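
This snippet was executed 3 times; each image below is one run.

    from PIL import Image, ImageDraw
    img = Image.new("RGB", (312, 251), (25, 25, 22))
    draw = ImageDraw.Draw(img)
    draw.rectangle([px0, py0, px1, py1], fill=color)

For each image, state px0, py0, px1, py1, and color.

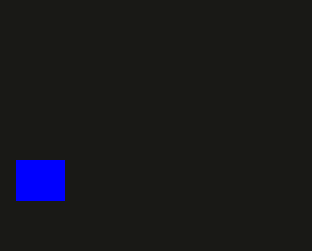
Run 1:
px0 = 16; py0 = 160; px1 = 64; py1 = 200; color = 'blue'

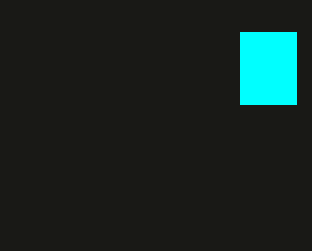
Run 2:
px0 = 240; py0 = 32; px1 = 296; py1 = 104; color = 'cyan'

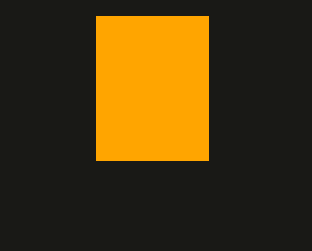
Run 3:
px0 = 96
py0 = 16
px1 = 208
py1 = 160
color = 'orange'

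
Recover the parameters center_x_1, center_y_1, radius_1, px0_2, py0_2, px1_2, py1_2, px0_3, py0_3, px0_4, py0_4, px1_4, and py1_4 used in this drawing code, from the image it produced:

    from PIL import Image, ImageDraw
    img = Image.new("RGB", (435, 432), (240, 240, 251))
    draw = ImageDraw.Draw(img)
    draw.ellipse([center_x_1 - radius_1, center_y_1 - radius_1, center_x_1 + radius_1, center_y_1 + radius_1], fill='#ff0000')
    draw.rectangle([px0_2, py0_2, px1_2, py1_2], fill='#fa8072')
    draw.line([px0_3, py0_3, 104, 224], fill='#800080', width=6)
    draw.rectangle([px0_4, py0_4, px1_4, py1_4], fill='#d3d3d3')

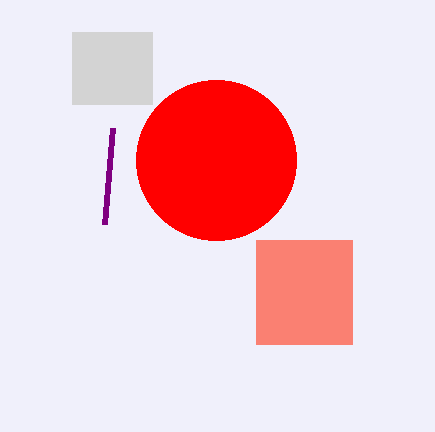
center_x_1 = 216, center_y_1 = 160, radius_1 = 80, px0_2 = 256, py0_2 = 240, px1_2 = 352, py1_2 = 344, px0_3 = 112, py0_3 = 128, px0_4 = 72, py0_4 = 32, px1_4 = 152, py1_4 = 104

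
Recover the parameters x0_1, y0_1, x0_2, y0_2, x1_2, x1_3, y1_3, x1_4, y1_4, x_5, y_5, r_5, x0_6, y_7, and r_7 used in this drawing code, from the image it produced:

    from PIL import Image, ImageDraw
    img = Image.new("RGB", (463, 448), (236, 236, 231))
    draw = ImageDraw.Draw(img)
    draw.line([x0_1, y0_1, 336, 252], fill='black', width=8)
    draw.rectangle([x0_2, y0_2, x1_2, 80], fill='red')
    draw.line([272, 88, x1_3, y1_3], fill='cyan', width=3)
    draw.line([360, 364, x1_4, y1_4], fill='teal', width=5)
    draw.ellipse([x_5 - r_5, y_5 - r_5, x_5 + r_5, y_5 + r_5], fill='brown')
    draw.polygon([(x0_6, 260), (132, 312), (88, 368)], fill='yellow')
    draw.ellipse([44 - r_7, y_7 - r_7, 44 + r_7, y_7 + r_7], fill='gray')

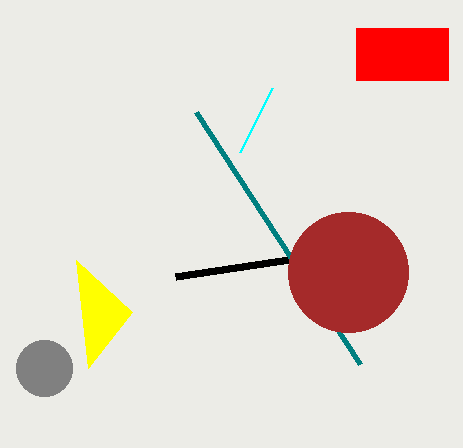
x0_1 = 176, y0_1 = 276, x0_2 = 356, y0_2 = 28, x1_2 = 448, x1_3 = 240, y1_3 = 152, x1_4 = 196, y1_4 = 112, x_5 = 348, y_5 = 272, r_5 = 60, x0_6 = 76, y_7 = 368, r_7 = 28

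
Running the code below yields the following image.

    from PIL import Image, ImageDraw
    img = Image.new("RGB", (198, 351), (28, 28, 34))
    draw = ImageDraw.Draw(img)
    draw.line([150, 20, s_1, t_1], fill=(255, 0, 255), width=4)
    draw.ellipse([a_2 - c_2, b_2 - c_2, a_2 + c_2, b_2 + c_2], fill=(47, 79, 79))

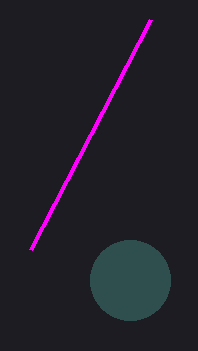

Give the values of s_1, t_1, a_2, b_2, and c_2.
s_1 = 30
t_1 = 250
a_2 = 130
b_2 = 280
c_2 = 40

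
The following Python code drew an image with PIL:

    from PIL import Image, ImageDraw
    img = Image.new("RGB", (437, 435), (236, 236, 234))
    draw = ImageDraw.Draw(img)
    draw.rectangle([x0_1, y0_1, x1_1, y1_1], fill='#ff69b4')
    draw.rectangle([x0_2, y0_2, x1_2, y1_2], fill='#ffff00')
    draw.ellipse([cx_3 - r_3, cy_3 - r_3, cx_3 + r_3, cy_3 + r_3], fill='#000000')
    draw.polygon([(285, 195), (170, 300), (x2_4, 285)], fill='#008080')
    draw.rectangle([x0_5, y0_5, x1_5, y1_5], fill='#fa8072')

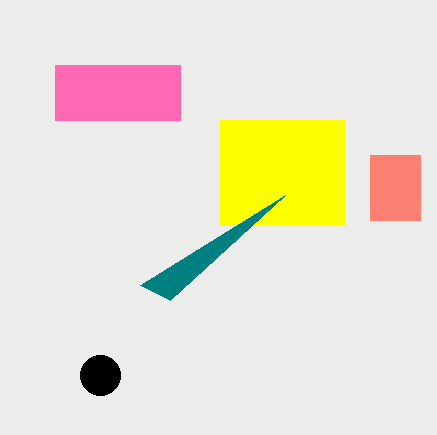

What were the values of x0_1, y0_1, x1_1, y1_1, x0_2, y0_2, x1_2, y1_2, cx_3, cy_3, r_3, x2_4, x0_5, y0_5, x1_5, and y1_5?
x0_1 = 55
y0_1 = 65
x1_1 = 180
y1_1 = 120
x0_2 = 220
y0_2 = 120
x1_2 = 345
y1_2 = 225
cx_3 = 100
cy_3 = 375
r_3 = 20
x2_4 = 140
x0_5 = 370
y0_5 = 155
x1_5 = 420
y1_5 = 220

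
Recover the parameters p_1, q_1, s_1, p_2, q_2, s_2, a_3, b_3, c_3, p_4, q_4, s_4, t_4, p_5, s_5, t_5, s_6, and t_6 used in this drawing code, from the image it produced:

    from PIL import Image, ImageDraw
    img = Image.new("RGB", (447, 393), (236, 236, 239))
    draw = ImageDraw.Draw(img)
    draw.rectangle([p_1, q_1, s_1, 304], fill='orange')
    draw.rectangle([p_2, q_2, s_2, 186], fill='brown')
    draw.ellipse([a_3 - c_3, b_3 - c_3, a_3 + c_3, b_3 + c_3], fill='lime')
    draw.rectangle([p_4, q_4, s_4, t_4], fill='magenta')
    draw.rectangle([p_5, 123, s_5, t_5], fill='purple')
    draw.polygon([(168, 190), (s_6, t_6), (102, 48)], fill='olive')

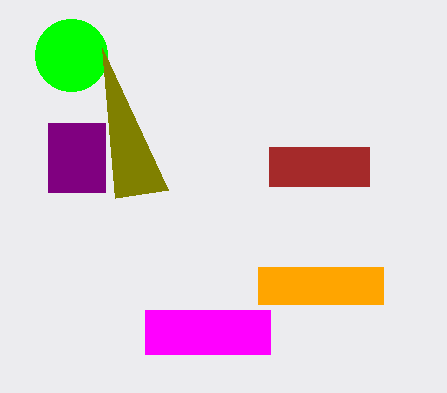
p_1 = 258, q_1 = 267, s_1 = 383, p_2 = 269, q_2 = 147, s_2 = 369, a_3 = 71, b_3 = 55, c_3 = 36, p_4 = 145, q_4 = 310, s_4 = 270, t_4 = 354, p_5 = 48, s_5 = 105, t_5 = 192, s_6 = 115, t_6 = 198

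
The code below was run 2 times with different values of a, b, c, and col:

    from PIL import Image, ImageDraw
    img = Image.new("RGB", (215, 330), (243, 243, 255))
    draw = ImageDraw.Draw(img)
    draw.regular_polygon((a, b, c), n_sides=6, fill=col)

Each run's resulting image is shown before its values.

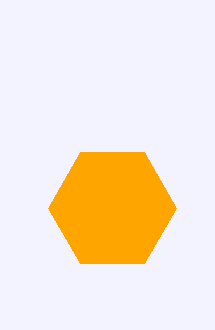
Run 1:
a = 112
b = 208
c = 64
col = 'orange'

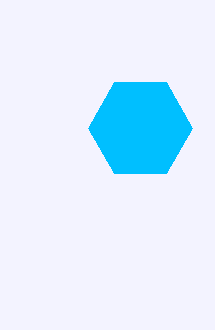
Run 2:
a = 140, b = 128, c = 52, col = 'deepskyblue'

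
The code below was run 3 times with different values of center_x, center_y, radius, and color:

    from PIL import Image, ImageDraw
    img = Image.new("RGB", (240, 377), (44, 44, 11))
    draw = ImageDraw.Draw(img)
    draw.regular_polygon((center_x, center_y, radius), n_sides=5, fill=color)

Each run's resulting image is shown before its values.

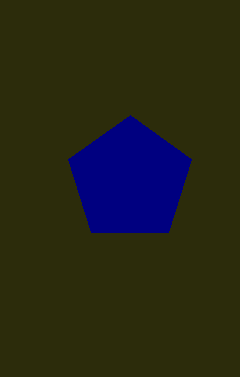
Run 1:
center_x = 130, center_y = 180, radius = 65, color = 'navy'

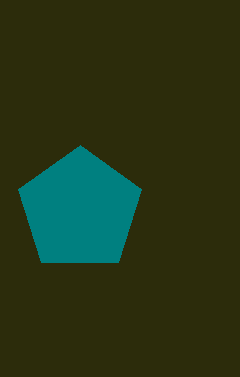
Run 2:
center_x = 80
center_y = 210
radius = 65
color = 'teal'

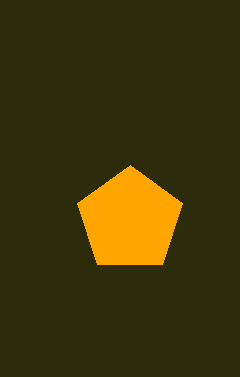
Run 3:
center_x = 130; center_y = 220; radius = 55; color = 'orange'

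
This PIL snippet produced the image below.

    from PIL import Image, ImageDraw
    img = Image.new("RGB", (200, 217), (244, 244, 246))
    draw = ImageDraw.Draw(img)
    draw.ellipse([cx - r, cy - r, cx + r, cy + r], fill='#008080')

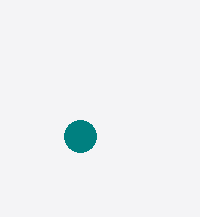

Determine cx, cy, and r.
cx = 80
cy = 136
r = 16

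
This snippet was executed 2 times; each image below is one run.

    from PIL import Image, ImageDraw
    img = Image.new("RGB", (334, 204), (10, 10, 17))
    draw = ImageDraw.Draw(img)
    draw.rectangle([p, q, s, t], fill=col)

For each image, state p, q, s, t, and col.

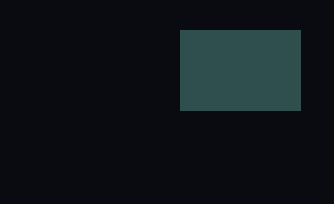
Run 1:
p = 180, q = 30, s = 300, t = 110, col = 'darkslategray'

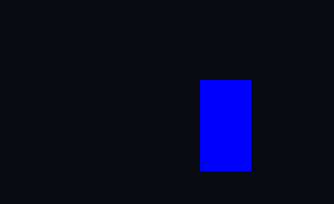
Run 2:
p = 200
q = 80
s = 250
t = 170
col = 'blue'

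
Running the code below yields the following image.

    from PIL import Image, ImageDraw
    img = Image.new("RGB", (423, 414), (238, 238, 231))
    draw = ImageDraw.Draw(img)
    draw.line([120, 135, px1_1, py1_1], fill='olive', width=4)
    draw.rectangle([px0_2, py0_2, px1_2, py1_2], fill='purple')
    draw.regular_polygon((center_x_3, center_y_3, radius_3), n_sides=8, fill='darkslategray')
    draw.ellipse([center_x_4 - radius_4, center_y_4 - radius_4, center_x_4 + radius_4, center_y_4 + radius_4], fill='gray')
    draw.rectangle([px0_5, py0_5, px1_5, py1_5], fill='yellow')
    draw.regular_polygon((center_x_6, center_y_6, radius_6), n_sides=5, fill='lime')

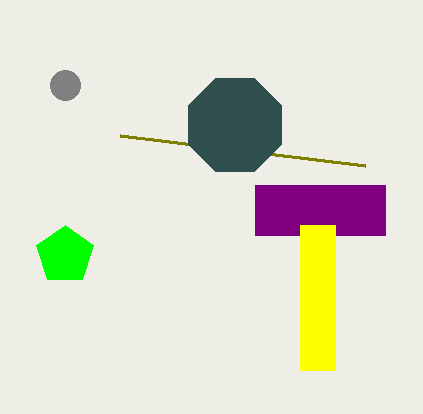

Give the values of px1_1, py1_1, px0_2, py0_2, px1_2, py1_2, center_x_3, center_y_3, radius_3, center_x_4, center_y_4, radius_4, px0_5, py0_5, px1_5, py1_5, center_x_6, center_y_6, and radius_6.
px1_1 = 365, py1_1 = 165, px0_2 = 255, py0_2 = 185, px1_2 = 385, py1_2 = 235, center_x_3 = 235, center_y_3 = 125, radius_3 = 50, center_x_4 = 65, center_y_4 = 85, radius_4 = 15, px0_5 = 300, py0_5 = 225, px1_5 = 335, py1_5 = 370, center_x_6 = 65, center_y_6 = 255, radius_6 = 30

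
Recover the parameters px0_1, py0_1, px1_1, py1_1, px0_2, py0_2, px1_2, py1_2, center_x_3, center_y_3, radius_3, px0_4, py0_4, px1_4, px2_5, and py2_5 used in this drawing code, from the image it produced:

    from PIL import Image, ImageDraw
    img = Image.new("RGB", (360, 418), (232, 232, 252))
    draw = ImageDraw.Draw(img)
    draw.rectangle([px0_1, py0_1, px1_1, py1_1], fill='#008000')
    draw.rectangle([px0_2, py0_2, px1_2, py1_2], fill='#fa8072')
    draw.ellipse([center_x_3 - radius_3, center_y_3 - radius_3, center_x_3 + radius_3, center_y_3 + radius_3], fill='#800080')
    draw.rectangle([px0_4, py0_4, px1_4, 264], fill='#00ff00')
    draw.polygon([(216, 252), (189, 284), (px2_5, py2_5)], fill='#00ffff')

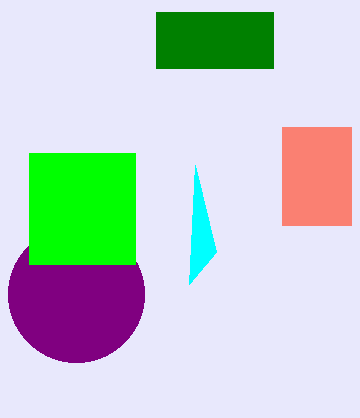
px0_1 = 156, py0_1 = 12, px1_1 = 273, py1_1 = 68, px0_2 = 282, py0_2 = 127, px1_2 = 351, py1_2 = 225, center_x_3 = 76, center_y_3 = 294, radius_3 = 68, px0_4 = 29, py0_4 = 153, px1_4 = 135, px2_5 = 195, py2_5 = 165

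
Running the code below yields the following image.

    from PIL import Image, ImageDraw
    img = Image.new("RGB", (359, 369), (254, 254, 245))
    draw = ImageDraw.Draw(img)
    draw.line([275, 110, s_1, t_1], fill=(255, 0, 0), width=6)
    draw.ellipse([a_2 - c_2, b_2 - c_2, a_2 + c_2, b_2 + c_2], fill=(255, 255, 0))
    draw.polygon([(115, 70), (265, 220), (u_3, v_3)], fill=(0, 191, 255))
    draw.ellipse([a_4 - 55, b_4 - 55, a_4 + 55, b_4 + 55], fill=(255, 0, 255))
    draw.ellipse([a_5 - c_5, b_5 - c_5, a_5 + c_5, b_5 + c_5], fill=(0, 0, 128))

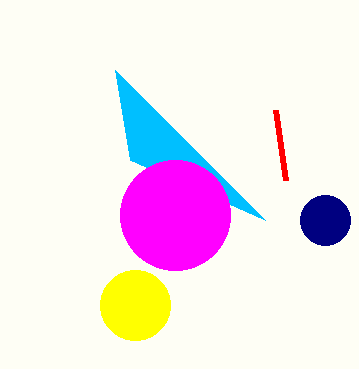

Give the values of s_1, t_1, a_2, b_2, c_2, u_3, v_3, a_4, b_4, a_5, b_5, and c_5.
s_1 = 285; t_1 = 180; a_2 = 135; b_2 = 305; c_2 = 35; u_3 = 130; v_3 = 160; a_4 = 175; b_4 = 215; a_5 = 325; b_5 = 220; c_5 = 25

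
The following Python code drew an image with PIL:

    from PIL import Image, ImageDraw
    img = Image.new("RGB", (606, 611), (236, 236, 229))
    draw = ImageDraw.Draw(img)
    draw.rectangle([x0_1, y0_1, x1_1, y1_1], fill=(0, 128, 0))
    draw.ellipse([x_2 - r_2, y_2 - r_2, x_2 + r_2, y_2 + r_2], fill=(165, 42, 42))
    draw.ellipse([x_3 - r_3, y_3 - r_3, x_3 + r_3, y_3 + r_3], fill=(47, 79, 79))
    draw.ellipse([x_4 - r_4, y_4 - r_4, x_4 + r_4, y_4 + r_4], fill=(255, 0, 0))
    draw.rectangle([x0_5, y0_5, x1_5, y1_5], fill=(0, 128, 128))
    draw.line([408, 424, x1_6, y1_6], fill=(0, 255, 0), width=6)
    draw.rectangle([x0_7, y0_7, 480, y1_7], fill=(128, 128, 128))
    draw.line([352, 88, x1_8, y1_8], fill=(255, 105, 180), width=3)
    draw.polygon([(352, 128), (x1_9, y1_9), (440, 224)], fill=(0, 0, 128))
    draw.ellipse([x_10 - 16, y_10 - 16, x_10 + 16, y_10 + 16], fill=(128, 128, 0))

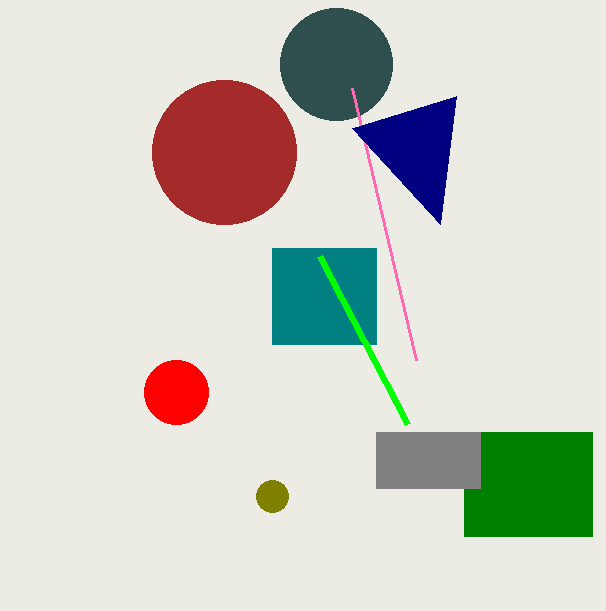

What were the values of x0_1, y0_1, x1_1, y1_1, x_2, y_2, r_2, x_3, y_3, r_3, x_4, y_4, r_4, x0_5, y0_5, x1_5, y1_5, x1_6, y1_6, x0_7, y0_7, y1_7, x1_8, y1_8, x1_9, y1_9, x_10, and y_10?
x0_1 = 464
y0_1 = 432
x1_1 = 592
y1_1 = 536
x_2 = 224
y_2 = 152
r_2 = 72
x_3 = 336
y_3 = 64
r_3 = 56
x_4 = 176
y_4 = 392
r_4 = 32
x0_5 = 272
y0_5 = 248
x1_5 = 376
y1_5 = 344
x1_6 = 320
y1_6 = 256
x0_7 = 376
y0_7 = 432
y1_7 = 488
x1_8 = 416
y1_8 = 360
x1_9 = 456
y1_9 = 96
x_10 = 272
y_10 = 496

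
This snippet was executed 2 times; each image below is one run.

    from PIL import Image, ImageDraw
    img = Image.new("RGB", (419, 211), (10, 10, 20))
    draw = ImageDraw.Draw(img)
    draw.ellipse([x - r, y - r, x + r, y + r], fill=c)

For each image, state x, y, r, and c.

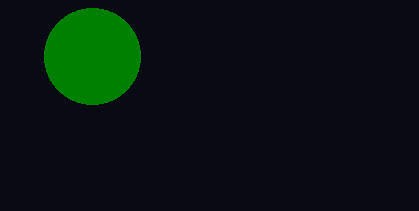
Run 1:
x = 92; y = 56; r = 48; c = 'green'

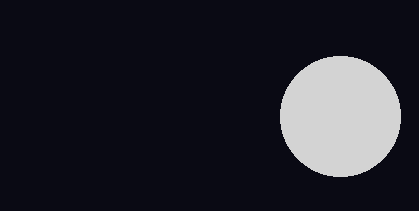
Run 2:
x = 340
y = 116
r = 60
c = 'lightgray'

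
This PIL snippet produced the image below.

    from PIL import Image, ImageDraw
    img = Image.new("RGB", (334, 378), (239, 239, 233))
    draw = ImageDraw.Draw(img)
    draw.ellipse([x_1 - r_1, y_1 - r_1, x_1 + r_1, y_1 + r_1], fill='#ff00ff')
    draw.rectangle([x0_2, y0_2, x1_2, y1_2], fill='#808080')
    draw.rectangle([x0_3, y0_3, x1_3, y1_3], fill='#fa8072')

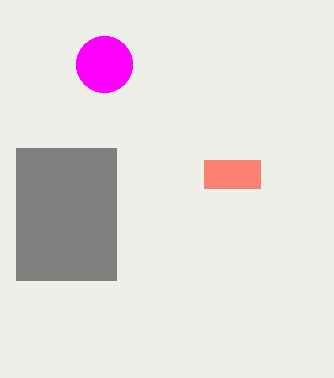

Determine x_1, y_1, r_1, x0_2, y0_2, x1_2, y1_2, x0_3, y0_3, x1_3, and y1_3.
x_1 = 104, y_1 = 64, r_1 = 28, x0_2 = 16, y0_2 = 148, x1_2 = 116, y1_2 = 280, x0_3 = 204, y0_3 = 160, x1_3 = 260, y1_3 = 188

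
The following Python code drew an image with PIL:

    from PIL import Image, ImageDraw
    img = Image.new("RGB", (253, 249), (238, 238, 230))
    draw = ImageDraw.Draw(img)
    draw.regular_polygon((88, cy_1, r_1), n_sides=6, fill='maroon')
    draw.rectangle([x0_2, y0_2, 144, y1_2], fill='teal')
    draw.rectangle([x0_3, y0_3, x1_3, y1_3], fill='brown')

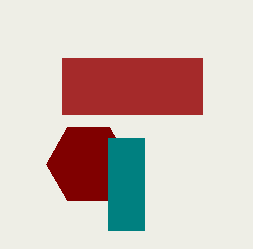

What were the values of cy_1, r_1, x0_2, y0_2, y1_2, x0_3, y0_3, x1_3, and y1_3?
cy_1 = 164; r_1 = 42; x0_2 = 108; y0_2 = 138; y1_2 = 230; x0_3 = 62; y0_3 = 58; x1_3 = 202; y1_3 = 114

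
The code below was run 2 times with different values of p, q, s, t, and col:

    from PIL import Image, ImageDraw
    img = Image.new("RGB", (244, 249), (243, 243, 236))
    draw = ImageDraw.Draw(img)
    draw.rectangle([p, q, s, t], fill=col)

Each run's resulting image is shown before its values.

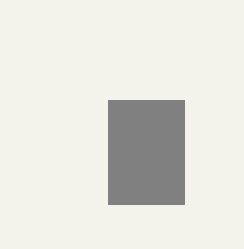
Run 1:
p = 108; q = 100; s = 184; t = 204; col = 'gray'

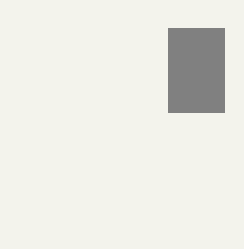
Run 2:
p = 168
q = 28
s = 224
t = 112
col = 'gray'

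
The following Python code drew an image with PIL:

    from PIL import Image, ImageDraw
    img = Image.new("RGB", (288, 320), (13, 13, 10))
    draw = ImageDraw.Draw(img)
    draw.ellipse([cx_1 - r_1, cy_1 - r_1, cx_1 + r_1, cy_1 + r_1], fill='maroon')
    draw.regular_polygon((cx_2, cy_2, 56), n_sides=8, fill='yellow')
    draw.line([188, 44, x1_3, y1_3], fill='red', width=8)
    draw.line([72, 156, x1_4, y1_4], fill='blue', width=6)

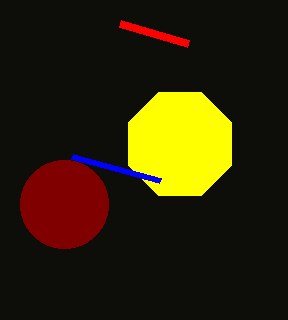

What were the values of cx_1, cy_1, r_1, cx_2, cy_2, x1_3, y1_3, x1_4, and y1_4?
cx_1 = 64
cy_1 = 204
r_1 = 44
cx_2 = 180
cy_2 = 144
x1_3 = 120
y1_3 = 24
x1_4 = 160
y1_4 = 180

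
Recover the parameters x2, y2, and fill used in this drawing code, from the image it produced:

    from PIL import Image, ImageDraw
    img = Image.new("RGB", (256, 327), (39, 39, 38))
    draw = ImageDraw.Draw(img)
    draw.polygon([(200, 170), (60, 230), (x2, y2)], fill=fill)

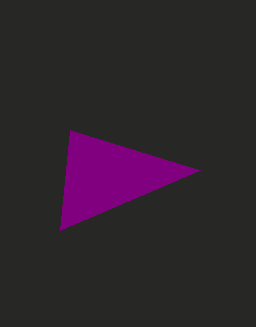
x2 = 70, y2 = 130, fill = 'purple'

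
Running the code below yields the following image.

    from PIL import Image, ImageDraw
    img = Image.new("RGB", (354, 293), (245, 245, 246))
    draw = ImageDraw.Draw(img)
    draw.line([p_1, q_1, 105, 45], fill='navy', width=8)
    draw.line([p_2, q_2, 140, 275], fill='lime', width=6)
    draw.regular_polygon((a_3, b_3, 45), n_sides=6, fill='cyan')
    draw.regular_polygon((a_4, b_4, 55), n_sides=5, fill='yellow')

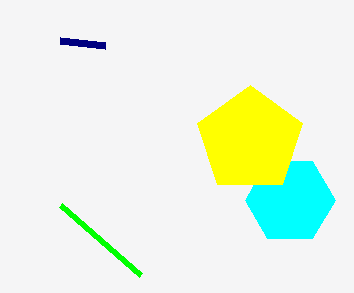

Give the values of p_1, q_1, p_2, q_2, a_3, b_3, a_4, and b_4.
p_1 = 60
q_1 = 40
p_2 = 60
q_2 = 205
a_3 = 290
b_3 = 200
a_4 = 250
b_4 = 140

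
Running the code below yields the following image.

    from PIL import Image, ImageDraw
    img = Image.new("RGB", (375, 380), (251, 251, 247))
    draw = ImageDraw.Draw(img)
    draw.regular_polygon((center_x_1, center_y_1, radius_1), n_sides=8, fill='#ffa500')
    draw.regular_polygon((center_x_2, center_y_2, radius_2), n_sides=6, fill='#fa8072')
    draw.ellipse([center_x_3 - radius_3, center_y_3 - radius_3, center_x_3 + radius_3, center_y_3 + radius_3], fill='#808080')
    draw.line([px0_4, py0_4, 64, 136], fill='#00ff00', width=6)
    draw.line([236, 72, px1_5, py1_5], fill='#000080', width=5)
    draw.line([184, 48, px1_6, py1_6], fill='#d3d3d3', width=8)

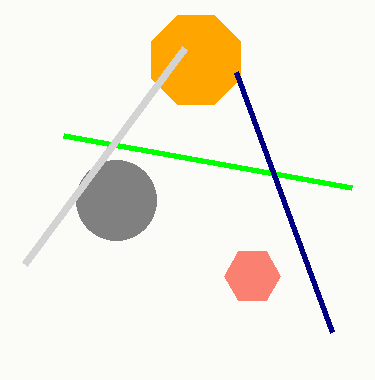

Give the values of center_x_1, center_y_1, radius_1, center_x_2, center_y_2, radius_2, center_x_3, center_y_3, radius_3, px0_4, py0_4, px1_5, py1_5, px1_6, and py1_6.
center_x_1 = 196
center_y_1 = 60
radius_1 = 48
center_x_2 = 252
center_y_2 = 276
radius_2 = 28
center_x_3 = 116
center_y_3 = 200
radius_3 = 40
px0_4 = 352
py0_4 = 188
px1_5 = 332
py1_5 = 332
px1_6 = 24
py1_6 = 264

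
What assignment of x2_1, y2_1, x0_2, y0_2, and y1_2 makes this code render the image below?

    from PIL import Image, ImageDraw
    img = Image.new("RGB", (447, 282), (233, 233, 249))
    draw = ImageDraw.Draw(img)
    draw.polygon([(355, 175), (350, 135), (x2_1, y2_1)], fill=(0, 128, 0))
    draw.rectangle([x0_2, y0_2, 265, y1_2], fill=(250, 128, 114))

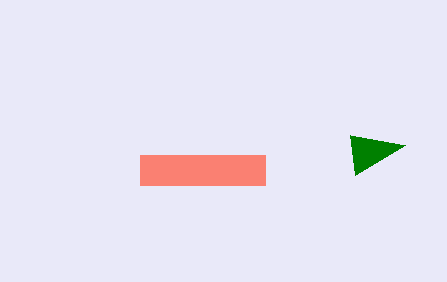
x2_1 = 405, y2_1 = 145, x0_2 = 140, y0_2 = 155, y1_2 = 185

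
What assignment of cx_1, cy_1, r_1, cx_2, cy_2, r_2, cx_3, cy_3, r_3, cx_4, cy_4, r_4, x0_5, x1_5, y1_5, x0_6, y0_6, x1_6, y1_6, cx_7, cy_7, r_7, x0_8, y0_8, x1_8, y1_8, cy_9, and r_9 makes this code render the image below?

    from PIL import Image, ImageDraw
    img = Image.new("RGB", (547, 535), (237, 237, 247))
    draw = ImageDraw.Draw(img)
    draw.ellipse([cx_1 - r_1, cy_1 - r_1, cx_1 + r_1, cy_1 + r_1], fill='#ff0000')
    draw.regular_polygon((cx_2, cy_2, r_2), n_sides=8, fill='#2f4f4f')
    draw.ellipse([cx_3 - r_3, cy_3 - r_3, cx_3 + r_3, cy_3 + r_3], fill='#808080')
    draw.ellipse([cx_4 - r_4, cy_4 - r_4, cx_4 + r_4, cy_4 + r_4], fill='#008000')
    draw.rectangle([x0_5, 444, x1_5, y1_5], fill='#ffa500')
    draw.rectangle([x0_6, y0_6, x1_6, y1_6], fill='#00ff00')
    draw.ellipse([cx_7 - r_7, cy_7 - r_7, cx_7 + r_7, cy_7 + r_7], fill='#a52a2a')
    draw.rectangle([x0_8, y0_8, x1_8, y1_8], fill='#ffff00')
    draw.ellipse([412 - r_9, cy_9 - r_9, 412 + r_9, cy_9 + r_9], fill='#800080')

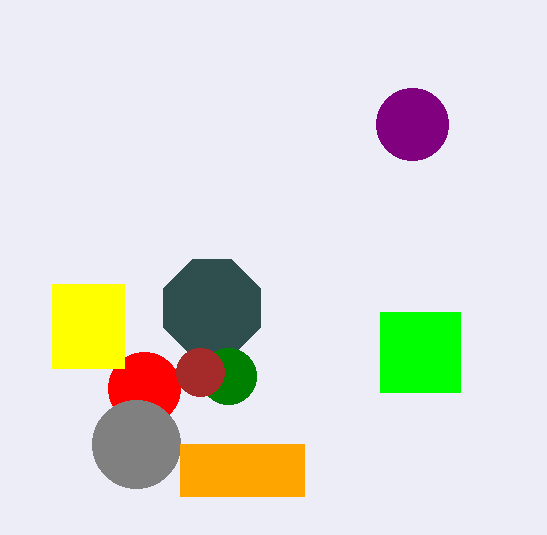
cx_1 = 144
cy_1 = 388
r_1 = 36
cx_2 = 212
cy_2 = 308
r_2 = 52
cx_3 = 136
cy_3 = 444
r_3 = 44
cx_4 = 228
cy_4 = 376
r_4 = 28
x0_5 = 180
x1_5 = 304
y1_5 = 496
x0_6 = 380
y0_6 = 312
x1_6 = 460
y1_6 = 392
cx_7 = 200
cy_7 = 372
r_7 = 24
x0_8 = 52
y0_8 = 284
x1_8 = 124
y1_8 = 368
cy_9 = 124
r_9 = 36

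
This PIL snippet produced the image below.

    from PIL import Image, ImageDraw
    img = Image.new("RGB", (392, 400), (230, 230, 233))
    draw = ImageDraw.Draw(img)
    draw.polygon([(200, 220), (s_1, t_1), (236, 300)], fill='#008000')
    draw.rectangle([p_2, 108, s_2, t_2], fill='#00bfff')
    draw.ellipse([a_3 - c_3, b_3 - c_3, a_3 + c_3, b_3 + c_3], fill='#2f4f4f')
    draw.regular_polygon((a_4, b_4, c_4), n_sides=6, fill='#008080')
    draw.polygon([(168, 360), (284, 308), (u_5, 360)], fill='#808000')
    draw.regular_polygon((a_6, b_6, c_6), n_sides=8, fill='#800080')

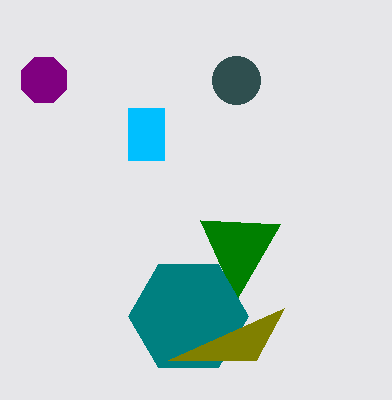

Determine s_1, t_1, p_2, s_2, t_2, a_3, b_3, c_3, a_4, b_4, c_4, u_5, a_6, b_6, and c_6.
s_1 = 280
t_1 = 224
p_2 = 128
s_2 = 164
t_2 = 160
a_3 = 236
b_3 = 80
c_3 = 24
a_4 = 188
b_4 = 316
c_4 = 60
u_5 = 256
a_6 = 44
b_6 = 80
c_6 = 24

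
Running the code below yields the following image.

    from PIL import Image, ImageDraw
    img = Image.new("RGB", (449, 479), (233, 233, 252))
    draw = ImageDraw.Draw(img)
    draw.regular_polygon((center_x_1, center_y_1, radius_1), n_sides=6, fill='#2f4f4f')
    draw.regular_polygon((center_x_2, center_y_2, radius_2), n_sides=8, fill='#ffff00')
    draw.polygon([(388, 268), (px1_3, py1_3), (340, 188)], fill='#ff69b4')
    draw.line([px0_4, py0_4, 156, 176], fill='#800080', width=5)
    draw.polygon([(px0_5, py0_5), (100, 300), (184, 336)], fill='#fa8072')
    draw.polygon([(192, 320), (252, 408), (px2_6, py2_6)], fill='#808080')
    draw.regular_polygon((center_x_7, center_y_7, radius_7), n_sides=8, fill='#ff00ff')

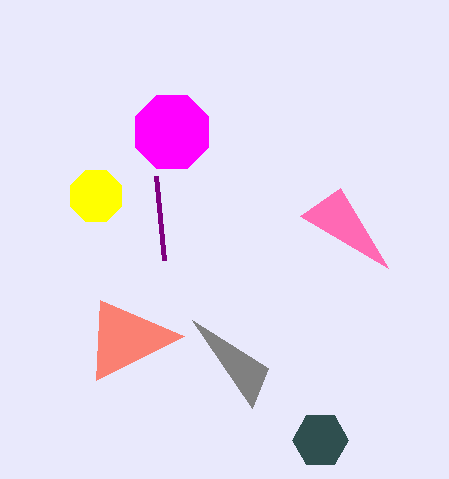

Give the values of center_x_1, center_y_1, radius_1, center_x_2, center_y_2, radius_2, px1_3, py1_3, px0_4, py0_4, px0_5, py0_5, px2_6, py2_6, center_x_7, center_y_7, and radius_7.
center_x_1 = 320; center_y_1 = 440; radius_1 = 28; center_x_2 = 96; center_y_2 = 196; radius_2 = 28; px1_3 = 300; py1_3 = 216; px0_4 = 164; py0_4 = 260; px0_5 = 96; py0_5 = 380; px2_6 = 268; py2_6 = 368; center_x_7 = 172; center_y_7 = 132; radius_7 = 40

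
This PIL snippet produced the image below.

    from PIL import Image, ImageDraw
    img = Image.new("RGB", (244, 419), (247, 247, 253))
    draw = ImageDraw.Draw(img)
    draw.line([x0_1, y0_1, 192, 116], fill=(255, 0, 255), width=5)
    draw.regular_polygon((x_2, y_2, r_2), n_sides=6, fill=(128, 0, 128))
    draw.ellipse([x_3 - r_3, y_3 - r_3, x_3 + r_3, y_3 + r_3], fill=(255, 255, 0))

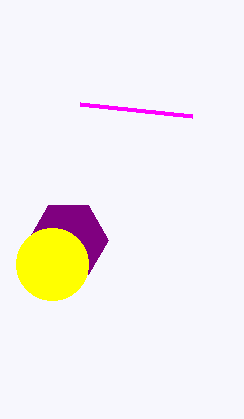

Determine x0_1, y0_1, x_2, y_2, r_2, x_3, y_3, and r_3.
x0_1 = 80
y0_1 = 104
x_2 = 68
y_2 = 240
r_2 = 40
x_3 = 52
y_3 = 264
r_3 = 36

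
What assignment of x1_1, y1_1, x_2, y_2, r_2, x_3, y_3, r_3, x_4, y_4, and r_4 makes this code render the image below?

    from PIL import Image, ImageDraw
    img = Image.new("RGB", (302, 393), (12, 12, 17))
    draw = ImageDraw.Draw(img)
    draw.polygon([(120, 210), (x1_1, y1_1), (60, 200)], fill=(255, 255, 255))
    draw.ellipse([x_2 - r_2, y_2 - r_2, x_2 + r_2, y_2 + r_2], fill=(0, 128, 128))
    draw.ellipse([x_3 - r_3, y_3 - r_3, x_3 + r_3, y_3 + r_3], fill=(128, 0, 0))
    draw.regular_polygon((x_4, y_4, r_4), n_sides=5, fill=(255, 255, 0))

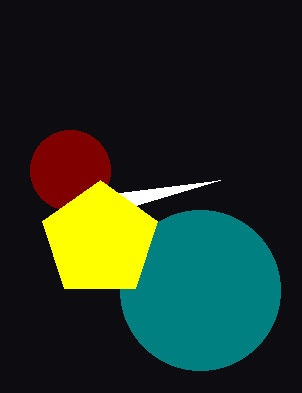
x1_1 = 220, y1_1 = 180, x_2 = 200, y_2 = 290, r_2 = 80, x_3 = 70, y_3 = 170, r_3 = 40, x_4 = 100, y_4 = 240, r_4 = 60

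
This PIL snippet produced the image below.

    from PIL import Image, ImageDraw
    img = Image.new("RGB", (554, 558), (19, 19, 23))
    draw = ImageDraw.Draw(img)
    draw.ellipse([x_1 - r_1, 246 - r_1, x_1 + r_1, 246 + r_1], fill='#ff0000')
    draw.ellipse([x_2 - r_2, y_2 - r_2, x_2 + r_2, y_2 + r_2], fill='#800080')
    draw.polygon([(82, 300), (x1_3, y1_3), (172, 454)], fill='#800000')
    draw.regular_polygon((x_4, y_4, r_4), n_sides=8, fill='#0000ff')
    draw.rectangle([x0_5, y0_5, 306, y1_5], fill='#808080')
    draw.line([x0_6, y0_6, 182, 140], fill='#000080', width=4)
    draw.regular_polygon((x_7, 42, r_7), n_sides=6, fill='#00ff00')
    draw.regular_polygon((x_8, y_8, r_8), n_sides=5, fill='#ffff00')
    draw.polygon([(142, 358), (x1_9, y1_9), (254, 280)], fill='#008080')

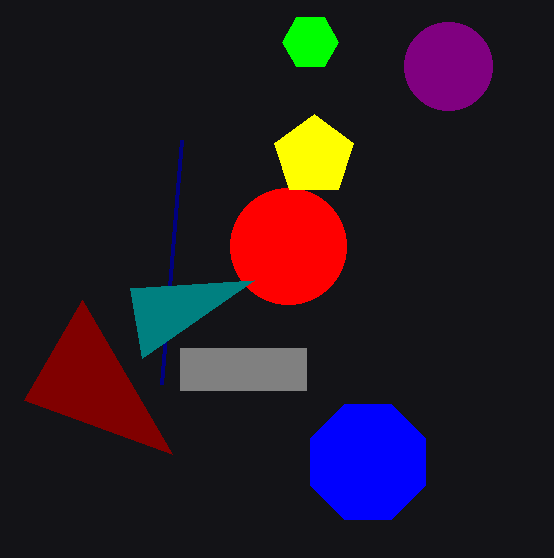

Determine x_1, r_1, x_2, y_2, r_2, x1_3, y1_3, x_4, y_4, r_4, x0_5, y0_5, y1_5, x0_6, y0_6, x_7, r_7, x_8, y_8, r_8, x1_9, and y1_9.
x_1 = 288; r_1 = 58; x_2 = 448; y_2 = 66; r_2 = 44; x1_3 = 24; y1_3 = 400; x_4 = 368; y_4 = 462; r_4 = 62; x0_5 = 180; y0_5 = 348; y1_5 = 390; x0_6 = 162; y0_6 = 384; x_7 = 310; r_7 = 28; x_8 = 314; y_8 = 156; r_8 = 42; x1_9 = 130; y1_9 = 288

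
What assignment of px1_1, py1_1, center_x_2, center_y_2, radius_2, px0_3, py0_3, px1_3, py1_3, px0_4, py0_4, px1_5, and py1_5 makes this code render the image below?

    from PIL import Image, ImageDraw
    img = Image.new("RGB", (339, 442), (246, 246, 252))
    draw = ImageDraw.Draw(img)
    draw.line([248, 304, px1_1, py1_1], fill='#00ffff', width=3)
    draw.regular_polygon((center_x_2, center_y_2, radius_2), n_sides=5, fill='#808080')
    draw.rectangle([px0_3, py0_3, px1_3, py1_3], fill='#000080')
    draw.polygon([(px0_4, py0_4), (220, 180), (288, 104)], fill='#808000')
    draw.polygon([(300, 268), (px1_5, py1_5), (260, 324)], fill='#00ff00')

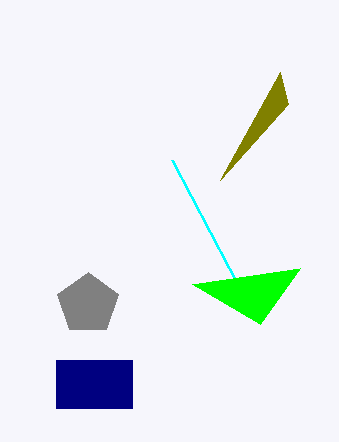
px1_1 = 172
py1_1 = 160
center_x_2 = 88
center_y_2 = 304
radius_2 = 32
px0_3 = 56
py0_3 = 360
px1_3 = 132
py1_3 = 408
px0_4 = 280
py0_4 = 72
px1_5 = 192
py1_5 = 284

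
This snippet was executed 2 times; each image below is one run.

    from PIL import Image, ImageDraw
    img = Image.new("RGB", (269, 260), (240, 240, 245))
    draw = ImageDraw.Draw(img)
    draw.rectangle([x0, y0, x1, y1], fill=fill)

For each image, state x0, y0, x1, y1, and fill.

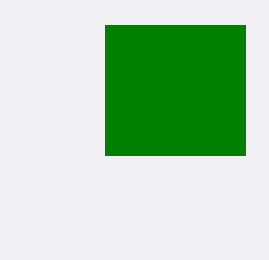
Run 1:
x0 = 105; y0 = 25; x1 = 245; y1 = 155; fill = 'green'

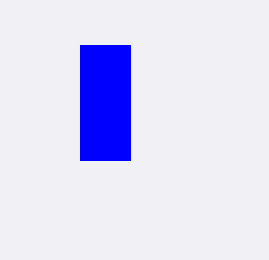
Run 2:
x0 = 80
y0 = 45
x1 = 130
y1 = 160
fill = 'blue'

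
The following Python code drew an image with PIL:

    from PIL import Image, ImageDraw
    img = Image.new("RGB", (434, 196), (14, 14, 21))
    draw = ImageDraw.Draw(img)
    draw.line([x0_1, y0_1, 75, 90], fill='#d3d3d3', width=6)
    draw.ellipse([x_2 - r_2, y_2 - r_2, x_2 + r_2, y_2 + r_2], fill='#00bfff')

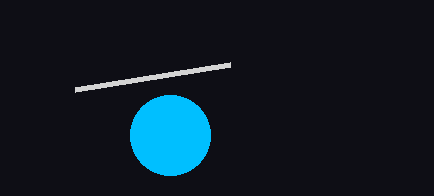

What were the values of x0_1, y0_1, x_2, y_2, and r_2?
x0_1 = 230
y0_1 = 65
x_2 = 170
y_2 = 135
r_2 = 40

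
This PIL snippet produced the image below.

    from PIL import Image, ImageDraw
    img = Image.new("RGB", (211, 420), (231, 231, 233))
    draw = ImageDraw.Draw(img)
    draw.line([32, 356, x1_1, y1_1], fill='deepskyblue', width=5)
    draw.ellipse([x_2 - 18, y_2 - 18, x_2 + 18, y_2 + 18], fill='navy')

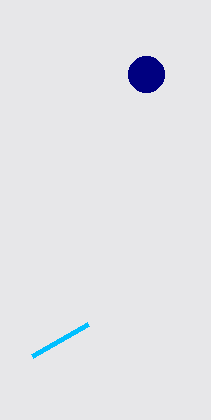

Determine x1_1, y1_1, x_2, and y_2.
x1_1 = 88, y1_1 = 324, x_2 = 146, y_2 = 74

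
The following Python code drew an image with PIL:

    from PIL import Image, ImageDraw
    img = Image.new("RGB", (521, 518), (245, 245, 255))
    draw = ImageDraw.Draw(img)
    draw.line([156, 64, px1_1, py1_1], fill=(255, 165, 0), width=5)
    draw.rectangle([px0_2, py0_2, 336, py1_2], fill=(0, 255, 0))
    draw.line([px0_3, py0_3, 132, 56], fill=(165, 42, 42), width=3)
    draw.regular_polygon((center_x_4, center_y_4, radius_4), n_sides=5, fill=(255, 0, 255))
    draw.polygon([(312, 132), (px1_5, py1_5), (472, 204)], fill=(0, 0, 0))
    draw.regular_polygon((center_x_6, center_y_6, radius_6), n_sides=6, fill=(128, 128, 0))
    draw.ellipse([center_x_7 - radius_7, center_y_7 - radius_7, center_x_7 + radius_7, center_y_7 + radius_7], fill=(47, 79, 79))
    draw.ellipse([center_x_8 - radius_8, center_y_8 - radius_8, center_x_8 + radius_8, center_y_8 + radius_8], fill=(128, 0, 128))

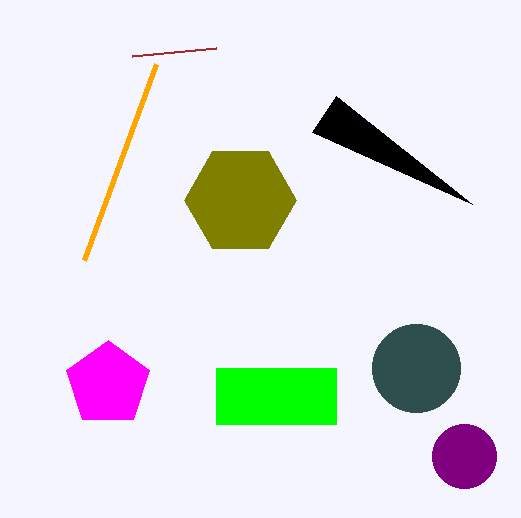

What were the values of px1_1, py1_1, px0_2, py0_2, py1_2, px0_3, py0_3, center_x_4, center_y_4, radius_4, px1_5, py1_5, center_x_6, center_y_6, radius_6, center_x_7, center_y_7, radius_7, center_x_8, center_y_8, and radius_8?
px1_1 = 84; py1_1 = 260; px0_2 = 216; py0_2 = 368; py1_2 = 424; px0_3 = 216; py0_3 = 48; center_x_4 = 108; center_y_4 = 384; radius_4 = 44; px1_5 = 336; py1_5 = 96; center_x_6 = 240; center_y_6 = 200; radius_6 = 56; center_x_7 = 416; center_y_7 = 368; radius_7 = 44; center_x_8 = 464; center_y_8 = 456; radius_8 = 32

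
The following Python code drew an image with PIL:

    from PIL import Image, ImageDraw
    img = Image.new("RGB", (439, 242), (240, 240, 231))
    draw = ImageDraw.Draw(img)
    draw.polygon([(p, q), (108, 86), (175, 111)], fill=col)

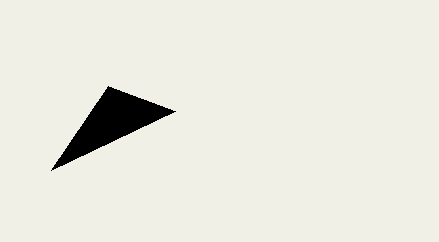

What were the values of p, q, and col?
p = 51
q = 170
col = 'black'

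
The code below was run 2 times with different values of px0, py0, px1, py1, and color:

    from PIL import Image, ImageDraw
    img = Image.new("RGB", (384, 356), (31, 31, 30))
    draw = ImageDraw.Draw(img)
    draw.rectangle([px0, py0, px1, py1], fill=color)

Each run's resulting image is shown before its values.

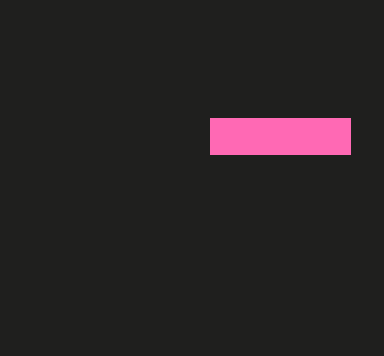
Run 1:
px0 = 210; py0 = 118; px1 = 350; py1 = 154; color = 'hotpink'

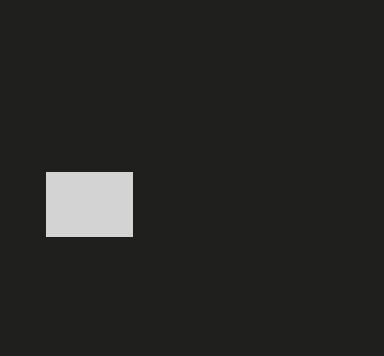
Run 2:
px0 = 46; py0 = 172; px1 = 132; py1 = 236; color = 'lightgray'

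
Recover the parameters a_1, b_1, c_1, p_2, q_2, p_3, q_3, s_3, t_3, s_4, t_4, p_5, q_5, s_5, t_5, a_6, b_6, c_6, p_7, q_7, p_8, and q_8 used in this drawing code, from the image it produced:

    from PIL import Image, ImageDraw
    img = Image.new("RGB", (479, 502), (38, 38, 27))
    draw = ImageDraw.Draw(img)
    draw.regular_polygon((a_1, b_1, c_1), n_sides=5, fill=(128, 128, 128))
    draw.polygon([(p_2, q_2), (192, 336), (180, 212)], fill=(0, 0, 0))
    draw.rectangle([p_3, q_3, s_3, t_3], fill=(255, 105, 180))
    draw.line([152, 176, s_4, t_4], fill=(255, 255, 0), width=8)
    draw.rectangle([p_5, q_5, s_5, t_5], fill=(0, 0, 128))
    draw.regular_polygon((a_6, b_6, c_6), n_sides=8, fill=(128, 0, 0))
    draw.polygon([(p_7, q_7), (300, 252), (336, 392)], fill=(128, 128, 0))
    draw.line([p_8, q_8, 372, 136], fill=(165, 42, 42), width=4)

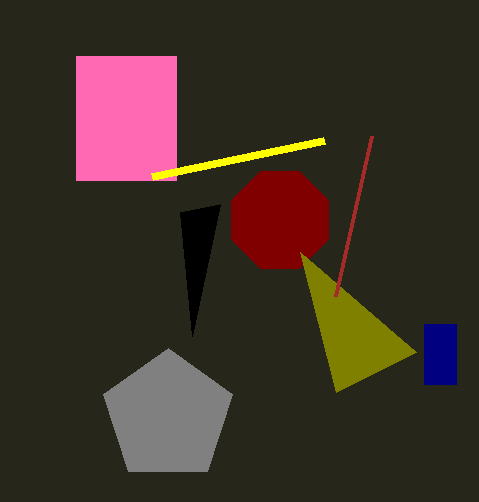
a_1 = 168, b_1 = 416, c_1 = 68, p_2 = 220, q_2 = 204, p_3 = 76, q_3 = 56, s_3 = 176, t_3 = 180, s_4 = 324, t_4 = 140, p_5 = 424, q_5 = 324, s_5 = 456, t_5 = 384, a_6 = 280, b_6 = 220, c_6 = 52, p_7 = 416, q_7 = 352, p_8 = 336, q_8 = 296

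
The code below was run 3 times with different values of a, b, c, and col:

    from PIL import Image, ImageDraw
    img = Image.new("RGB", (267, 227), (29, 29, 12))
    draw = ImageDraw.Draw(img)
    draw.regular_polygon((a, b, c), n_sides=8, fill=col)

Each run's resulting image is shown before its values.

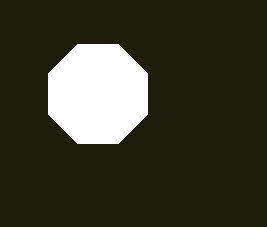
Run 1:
a = 98; b = 94; c = 54; col = 'white'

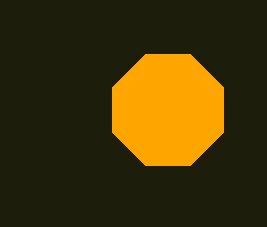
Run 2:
a = 168; b = 110; c = 60; col = 'orange'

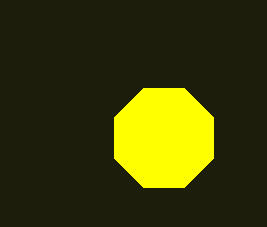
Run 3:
a = 164, b = 138, c = 54, col = 'yellow'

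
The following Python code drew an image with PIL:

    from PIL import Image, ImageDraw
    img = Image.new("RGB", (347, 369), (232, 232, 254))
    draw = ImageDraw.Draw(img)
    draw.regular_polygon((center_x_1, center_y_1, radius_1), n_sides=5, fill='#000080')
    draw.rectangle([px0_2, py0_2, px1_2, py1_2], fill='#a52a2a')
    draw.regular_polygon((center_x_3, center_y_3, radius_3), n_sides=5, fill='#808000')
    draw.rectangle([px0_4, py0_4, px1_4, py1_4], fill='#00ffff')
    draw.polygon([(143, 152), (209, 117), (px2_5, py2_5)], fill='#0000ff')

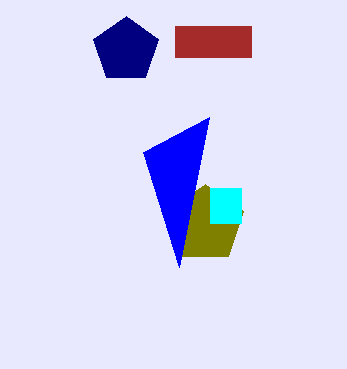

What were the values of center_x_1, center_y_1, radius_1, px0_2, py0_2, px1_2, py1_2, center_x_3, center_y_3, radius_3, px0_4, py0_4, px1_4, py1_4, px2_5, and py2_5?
center_x_1 = 126; center_y_1 = 50; radius_1 = 34; px0_2 = 175; py0_2 = 26; px1_2 = 251; py1_2 = 57; center_x_3 = 205; center_y_3 = 224; radius_3 = 40; px0_4 = 210; py0_4 = 188; px1_4 = 241; py1_4 = 223; px2_5 = 179; py2_5 = 267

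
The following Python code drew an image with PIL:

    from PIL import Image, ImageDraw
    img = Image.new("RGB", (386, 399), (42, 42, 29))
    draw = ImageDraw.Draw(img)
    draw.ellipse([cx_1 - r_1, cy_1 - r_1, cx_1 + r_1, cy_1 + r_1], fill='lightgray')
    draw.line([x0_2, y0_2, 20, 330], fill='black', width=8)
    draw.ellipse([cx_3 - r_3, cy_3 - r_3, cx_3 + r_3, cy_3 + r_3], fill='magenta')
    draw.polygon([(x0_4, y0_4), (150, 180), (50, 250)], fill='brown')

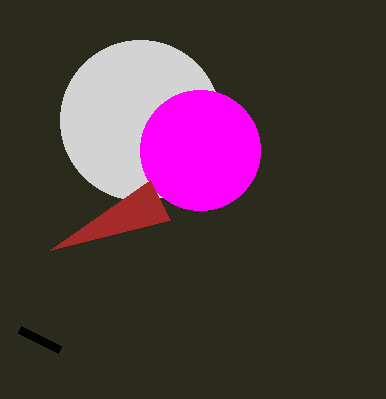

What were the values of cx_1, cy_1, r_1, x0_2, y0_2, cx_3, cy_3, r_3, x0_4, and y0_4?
cx_1 = 140; cy_1 = 120; r_1 = 80; x0_2 = 60; y0_2 = 350; cx_3 = 200; cy_3 = 150; r_3 = 60; x0_4 = 170; y0_4 = 220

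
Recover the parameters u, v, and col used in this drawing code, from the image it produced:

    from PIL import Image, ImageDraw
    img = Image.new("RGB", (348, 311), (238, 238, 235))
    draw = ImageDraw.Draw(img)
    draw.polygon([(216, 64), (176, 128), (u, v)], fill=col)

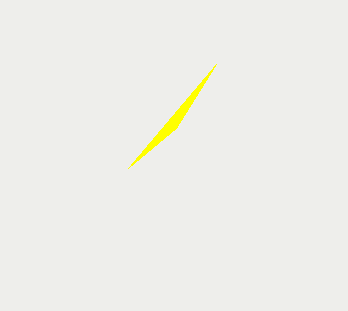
u = 128
v = 168
col = 'yellow'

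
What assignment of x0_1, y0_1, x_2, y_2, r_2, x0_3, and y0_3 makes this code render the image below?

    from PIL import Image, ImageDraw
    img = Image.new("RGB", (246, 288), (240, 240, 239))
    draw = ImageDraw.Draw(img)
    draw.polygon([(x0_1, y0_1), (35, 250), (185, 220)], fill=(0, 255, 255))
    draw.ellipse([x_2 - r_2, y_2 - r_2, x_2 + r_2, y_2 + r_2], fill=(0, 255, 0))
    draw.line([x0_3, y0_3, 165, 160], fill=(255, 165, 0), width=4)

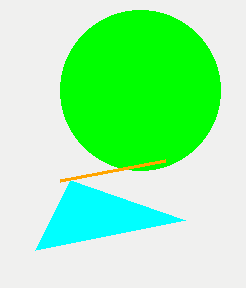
x0_1 = 70, y0_1 = 180, x_2 = 140, y_2 = 90, r_2 = 80, x0_3 = 60, y0_3 = 180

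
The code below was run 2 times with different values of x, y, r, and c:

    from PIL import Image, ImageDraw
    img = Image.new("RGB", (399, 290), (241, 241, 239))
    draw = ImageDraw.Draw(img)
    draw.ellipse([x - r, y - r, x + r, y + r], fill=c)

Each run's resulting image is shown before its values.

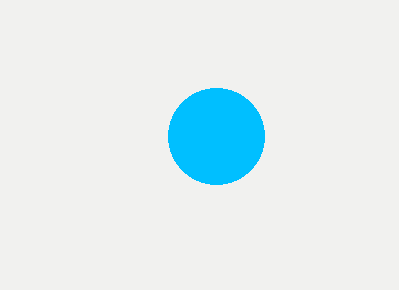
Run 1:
x = 216, y = 136, r = 48, c = 'deepskyblue'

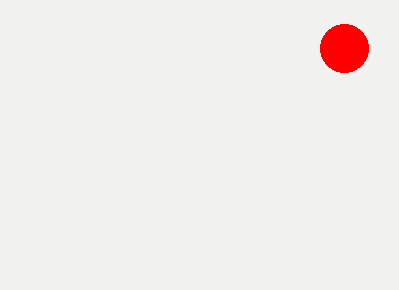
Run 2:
x = 344, y = 48, r = 24, c = 'red'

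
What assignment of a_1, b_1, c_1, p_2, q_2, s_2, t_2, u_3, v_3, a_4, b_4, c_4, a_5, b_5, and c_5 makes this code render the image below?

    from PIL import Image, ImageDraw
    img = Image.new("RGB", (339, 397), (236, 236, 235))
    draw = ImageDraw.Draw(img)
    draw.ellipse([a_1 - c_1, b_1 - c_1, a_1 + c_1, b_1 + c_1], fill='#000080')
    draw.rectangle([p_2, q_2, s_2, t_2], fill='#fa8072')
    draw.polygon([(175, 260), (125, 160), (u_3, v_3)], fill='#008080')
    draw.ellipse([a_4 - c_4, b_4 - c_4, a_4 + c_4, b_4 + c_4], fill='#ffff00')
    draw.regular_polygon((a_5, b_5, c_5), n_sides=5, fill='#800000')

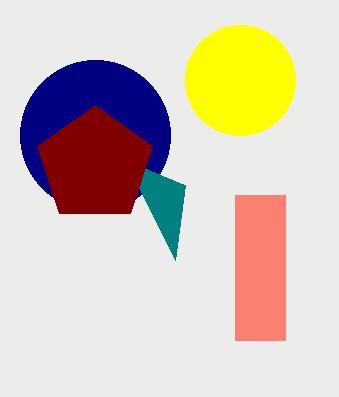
a_1 = 95
b_1 = 135
c_1 = 75
p_2 = 235
q_2 = 195
s_2 = 285
t_2 = 340
u_3 = 185
v_3 = 185
a_4 = 240
b_4 = 80
c_4 = 55
a_5 = 95
b_5 = 165
c_5 = 60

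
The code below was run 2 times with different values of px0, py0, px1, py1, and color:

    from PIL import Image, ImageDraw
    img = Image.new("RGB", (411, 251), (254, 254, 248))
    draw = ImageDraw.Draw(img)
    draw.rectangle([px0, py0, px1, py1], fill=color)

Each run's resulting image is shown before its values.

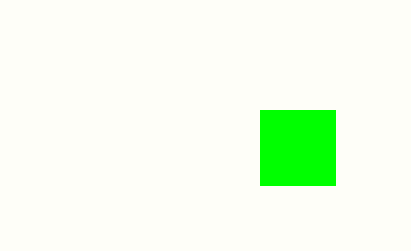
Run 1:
px0 = 260; py0 = 110; px1 = 335; py1 = 185; color = 'lime'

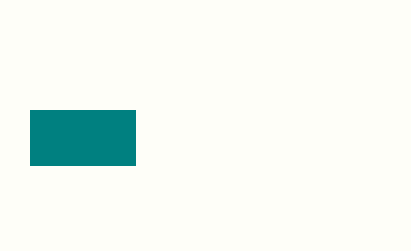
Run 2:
px0 = 30
py0 = 110
px1 = 135
py1 = 165
color = 'teal'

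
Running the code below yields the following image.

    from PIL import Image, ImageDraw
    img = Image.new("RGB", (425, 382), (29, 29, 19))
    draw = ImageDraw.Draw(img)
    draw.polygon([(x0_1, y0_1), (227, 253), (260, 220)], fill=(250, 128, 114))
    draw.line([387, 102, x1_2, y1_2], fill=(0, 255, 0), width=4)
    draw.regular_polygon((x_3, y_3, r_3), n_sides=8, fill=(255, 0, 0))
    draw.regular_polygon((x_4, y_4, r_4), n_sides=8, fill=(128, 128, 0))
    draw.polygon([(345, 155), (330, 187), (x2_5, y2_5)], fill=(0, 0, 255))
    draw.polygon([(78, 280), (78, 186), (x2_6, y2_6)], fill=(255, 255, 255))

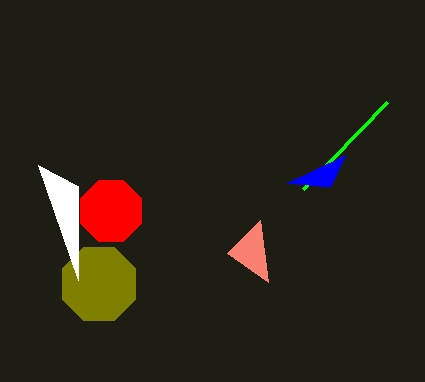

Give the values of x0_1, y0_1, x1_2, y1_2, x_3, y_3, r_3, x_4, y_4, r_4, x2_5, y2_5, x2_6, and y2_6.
x0_1 = 268; y0_1 = 282; x1_2 = 303; y1_2 = 189; x_3 = 111; y_3 = 211; r_3 = 33; x_4 = 99; y_4 = 284; r_4 = 40; x2_5 = 287; y2_5 = 183; x2_6 = 38; y2_6 = 165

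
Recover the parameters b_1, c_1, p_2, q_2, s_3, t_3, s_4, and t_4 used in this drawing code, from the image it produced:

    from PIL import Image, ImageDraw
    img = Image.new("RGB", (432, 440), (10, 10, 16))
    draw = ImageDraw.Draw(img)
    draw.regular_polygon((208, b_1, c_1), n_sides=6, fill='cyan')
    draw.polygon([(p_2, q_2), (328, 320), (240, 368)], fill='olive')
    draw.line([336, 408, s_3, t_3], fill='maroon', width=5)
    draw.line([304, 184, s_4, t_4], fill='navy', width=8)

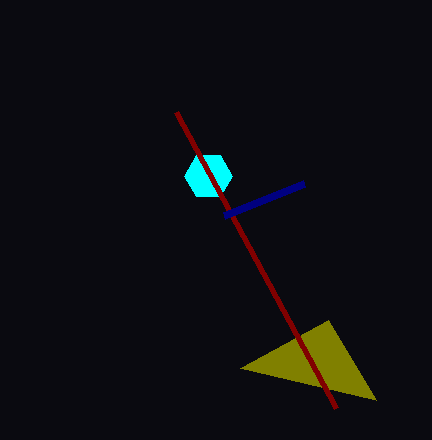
b_1 = 176; c_1 = 24; p_2 = 376; q_2 = 400; s_3 = 176; t_3 = 112; s_4 = 224; t_4 = 216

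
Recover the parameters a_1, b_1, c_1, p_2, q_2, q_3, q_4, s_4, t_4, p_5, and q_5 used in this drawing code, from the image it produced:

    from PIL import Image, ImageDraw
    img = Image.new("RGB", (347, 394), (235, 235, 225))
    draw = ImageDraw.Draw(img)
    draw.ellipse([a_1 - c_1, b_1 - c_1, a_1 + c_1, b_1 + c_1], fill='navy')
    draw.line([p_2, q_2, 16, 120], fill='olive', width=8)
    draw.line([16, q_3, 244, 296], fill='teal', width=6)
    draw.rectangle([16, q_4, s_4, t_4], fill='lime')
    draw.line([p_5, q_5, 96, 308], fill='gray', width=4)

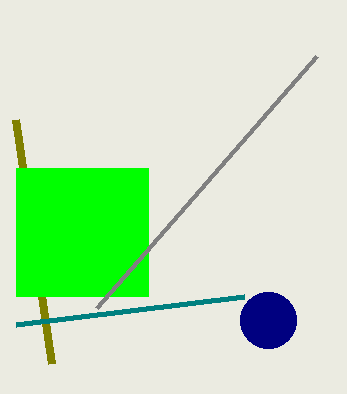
a_1 = 268, b_1 = 320, c_1 = 28, p_2 = 52, q_2 = 364, q_3 = 324, q_4 = 168, s_4 = 148, t_4 = 296, p_5 = 316, q_5 = 56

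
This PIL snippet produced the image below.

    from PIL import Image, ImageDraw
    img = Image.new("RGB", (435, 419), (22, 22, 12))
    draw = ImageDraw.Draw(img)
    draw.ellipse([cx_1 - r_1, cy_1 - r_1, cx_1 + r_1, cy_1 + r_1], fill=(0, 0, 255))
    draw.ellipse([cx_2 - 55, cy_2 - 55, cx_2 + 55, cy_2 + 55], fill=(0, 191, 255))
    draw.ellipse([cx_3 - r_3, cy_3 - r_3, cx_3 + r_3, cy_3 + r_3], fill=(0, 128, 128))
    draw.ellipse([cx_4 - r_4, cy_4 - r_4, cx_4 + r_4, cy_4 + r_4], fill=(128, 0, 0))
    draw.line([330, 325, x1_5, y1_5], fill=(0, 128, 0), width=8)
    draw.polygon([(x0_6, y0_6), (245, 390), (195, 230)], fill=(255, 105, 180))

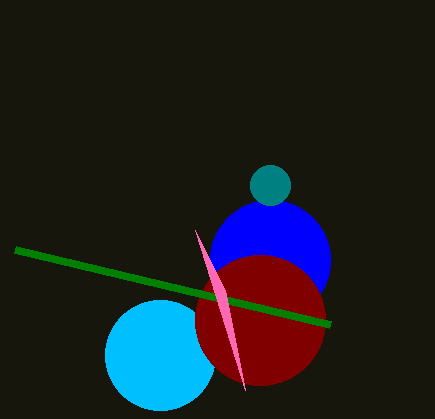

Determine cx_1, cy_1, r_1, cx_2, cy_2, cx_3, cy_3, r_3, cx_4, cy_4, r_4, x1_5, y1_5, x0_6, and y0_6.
cx_1 = 270, cy_1 = 260, r_1 = 60, cx_2 = 160, cy_2 = 355, cx_3 = 270, cy_3 = 185, r_3 = 20, cx_4 = 260, cy_4 = 320, r_4 = 65, x1_5 = 15, y1_5 = 250, x0_6 = 225, y0_6 = 290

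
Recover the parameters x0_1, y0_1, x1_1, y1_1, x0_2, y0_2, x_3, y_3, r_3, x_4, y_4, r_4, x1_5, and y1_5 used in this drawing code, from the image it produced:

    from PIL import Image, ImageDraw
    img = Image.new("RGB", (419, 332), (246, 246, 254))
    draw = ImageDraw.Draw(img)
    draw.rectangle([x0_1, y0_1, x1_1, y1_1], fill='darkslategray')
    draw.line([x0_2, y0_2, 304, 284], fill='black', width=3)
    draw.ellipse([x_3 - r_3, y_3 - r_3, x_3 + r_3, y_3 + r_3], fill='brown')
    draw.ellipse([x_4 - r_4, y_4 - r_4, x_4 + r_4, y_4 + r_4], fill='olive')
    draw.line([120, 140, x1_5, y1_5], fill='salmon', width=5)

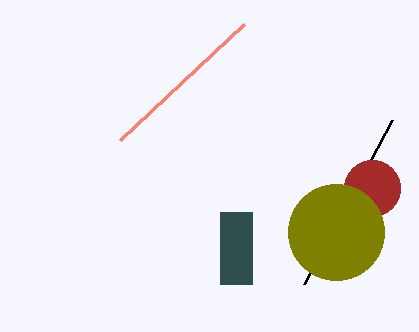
x0_1 = 220; y0_1 = 212; x1_1 = 252; y1_1 = 284; x0_2 = 392; y0_2 = 120; x_3 = 372; y_3 = 188; r_3 = 28; x_4 = 336; y_4 = 232; r_4 = 48; x1_5 = 244; y1_5 = 24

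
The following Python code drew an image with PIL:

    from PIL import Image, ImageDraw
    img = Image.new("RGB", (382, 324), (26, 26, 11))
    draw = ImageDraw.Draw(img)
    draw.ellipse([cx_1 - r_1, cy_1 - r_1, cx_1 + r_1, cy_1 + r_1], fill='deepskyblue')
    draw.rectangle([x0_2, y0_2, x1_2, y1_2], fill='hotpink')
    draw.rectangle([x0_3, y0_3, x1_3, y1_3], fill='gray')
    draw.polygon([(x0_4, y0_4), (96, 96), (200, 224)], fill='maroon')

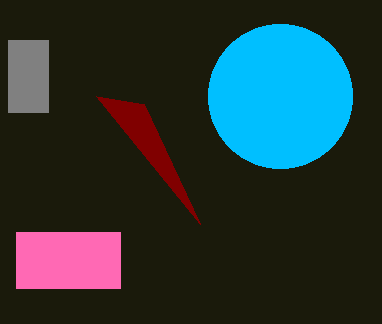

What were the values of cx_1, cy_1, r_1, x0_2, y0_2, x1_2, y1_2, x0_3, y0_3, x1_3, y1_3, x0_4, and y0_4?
cx_1 = 280
cy_1 = 96
r_1 = 72
x0_2 = 16
y0_2 = 232
x1_2 = 120
y1_2 = 288
x0_3 = 8
y0_3 = 40
x1_3 = 48
y1_3 = 112
x0_4 = 144
y0_4 = 104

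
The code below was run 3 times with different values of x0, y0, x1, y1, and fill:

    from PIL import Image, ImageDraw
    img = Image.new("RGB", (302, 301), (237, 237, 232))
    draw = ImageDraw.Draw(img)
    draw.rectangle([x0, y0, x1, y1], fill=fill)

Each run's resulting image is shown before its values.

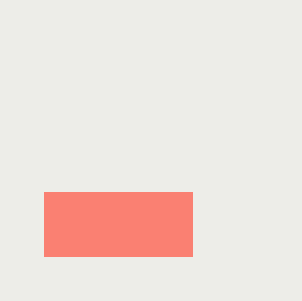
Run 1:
x0 = 44, y0 = 192, x1 = 192, y1 = 256, fill = 'salmon'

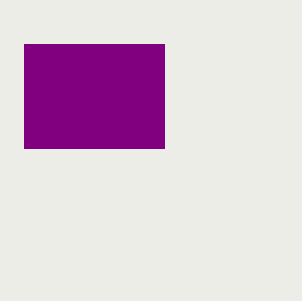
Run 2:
x0 = 24; y0 = 44; x1 = 164; y1 = 148; fill = 'purple'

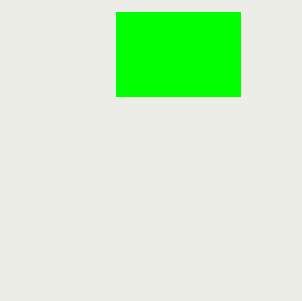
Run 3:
x0 = 116; y0 = 12; x1 = 240; y1 = 96; fill = 'lime'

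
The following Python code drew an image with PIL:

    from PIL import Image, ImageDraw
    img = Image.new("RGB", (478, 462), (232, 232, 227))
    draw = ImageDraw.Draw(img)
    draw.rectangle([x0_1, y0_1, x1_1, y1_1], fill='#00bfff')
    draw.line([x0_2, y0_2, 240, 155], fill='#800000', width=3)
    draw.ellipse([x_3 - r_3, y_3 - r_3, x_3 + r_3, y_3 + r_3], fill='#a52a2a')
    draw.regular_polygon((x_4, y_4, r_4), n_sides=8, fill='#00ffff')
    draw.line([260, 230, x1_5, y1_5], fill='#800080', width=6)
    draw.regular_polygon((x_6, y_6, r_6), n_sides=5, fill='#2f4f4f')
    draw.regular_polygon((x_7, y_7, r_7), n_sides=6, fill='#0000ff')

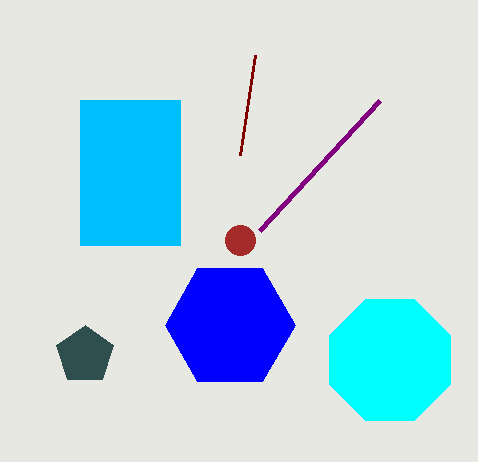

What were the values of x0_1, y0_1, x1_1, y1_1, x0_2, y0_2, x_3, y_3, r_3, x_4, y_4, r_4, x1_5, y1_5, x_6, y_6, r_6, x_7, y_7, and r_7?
x0_1 = 80; y0_1 = 100; x1_1 = 180; y1_1 = 245; x0_2 = 255; y0_2 = 55; x_3 = 240; y_3 = 240; r_3 = 15; x_4 = 390; y_4 = 360; r_4 = 65; x1_5 = 380; y1_5 = 100; x_6 = 85; y_6 = 355; r_6 = 30; x_7 = 230; y_7 = 325; r_7 = 65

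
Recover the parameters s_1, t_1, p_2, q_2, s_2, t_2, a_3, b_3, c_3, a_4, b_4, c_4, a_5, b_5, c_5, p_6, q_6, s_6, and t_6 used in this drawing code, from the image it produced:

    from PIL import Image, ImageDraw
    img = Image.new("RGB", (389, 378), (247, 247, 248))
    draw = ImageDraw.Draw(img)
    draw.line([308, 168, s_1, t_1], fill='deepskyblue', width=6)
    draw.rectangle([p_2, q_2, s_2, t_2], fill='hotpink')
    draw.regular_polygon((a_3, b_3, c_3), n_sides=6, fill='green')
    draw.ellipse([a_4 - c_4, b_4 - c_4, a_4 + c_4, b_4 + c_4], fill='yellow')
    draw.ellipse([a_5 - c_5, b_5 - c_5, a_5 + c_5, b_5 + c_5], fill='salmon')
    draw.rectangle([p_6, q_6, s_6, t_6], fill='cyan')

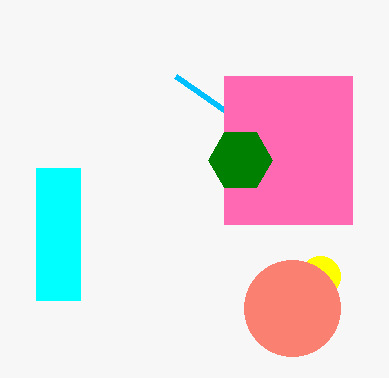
s_1 = 176; t_1 = 76; p_2 = 224; q_2 = 76; s_2 = 352; t_2 = 224; a_3 = 240; b_3 = 160; c_3 = 32; a_4 = 320; b_4 = 276; c_4 = 20; a_5 = 292; b_5 = 308; c_5 = 48; p_6 = 36; q_6 = 168; s_6 = 80; t_6 = 300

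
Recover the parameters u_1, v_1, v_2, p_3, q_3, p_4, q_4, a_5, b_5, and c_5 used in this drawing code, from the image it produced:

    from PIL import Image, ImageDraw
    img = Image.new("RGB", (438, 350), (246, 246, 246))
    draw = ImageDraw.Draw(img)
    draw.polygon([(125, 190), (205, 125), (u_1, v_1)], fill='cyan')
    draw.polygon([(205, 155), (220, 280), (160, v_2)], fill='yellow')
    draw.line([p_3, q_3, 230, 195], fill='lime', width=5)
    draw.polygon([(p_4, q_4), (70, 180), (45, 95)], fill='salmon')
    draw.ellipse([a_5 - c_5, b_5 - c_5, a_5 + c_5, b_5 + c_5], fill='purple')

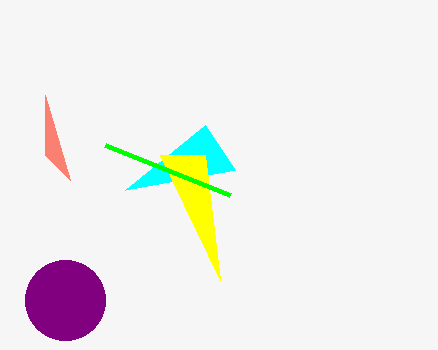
u_1 = 235; v_1 = 170; v_2 = 155; p_3 = 105; q_3 = 145; p_4 = 45; q_4 = 155; a_5 = 65; b_5 = 300; c_5 = 40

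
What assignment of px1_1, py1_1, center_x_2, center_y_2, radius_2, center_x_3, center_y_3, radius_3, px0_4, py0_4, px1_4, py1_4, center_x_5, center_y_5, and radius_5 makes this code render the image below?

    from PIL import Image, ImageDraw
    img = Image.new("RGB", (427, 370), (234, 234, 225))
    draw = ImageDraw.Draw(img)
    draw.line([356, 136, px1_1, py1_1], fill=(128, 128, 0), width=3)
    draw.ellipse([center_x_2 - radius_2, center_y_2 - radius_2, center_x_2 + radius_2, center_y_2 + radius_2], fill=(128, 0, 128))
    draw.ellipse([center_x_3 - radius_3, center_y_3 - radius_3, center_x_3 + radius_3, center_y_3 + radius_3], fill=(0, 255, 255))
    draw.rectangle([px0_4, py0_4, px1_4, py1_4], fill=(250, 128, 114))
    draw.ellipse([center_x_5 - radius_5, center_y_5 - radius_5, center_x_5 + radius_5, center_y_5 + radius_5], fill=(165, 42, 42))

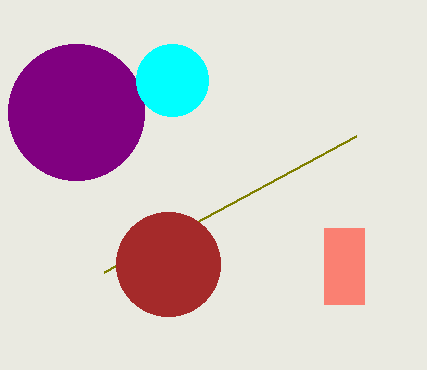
px1_1 = 104, py1_1 = 272, center_x_2 = 76, center_y_2 = 112, radius_2 = 68, center_x_3 = 172, center_y_3 = 80, radius_3 = 36, px0_4 = 324, py0_4 = 228, px1_4 = 364, py1_4 = 304, center_x_5 = 168, center_y_5 = 264, radius_5 = 52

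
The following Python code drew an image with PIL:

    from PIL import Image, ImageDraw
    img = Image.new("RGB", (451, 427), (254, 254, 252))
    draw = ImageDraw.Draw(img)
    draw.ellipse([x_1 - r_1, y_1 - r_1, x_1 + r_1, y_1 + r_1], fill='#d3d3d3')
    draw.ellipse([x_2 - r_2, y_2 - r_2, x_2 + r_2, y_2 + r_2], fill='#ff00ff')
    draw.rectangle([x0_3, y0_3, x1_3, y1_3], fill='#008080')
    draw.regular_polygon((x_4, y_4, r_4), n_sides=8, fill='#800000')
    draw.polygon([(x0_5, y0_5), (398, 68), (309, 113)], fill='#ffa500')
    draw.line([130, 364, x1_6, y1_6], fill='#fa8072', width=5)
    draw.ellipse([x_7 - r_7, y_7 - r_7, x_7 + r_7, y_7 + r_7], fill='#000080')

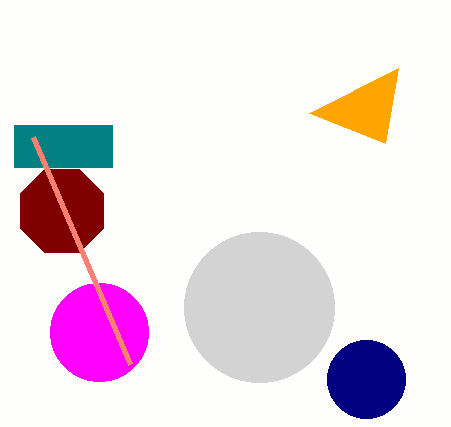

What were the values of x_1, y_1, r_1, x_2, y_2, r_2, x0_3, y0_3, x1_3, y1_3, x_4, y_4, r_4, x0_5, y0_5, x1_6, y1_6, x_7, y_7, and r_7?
x_1 = 259
y_1 = 307
r_1 = 75
x_2 = 99
y_2 = 332
r_2 = 49
x0_3 = 14
y0_3 = 125
x1_3 = 112
y1_3 = 167
x_4 = 62
y_4 = 211
r_4 = 45
x0_5 = 385
y0_5 = 143
x1_6 = 33
y1_6 = 137
x_7 = 366
y_7 = 379
r_7 = 39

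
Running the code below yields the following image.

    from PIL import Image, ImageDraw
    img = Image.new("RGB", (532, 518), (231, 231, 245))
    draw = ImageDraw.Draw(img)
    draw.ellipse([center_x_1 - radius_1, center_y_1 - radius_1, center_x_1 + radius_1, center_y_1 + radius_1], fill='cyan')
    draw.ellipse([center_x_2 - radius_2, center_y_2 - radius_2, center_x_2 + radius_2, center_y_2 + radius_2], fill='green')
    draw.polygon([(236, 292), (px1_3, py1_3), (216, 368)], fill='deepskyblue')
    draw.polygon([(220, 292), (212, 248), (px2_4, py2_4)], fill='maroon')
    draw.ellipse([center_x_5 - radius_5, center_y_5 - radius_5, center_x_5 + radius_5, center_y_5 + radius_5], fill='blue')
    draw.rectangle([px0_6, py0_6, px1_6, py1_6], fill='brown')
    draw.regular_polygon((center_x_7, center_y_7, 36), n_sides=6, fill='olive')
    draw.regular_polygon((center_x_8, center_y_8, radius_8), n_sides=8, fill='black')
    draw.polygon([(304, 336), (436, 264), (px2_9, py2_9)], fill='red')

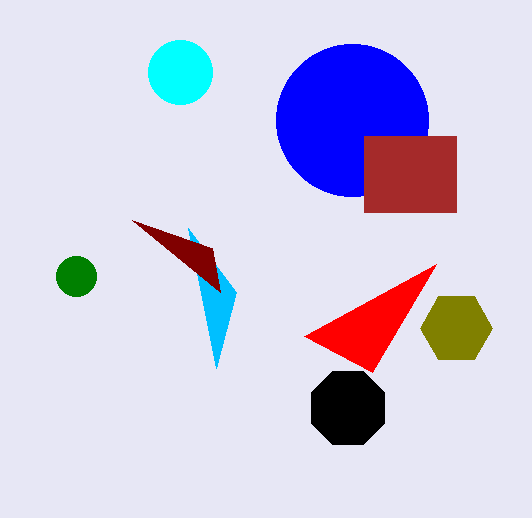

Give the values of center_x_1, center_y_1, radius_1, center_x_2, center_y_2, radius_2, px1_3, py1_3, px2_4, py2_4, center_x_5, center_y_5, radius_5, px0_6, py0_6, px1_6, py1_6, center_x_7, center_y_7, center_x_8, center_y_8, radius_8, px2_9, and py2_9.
center_x_1 = 180
center_y_1 = 72
radius_1 = 32
center_x_2 = 76
center_y_2 = 276
radius_2 = 20
px1_3 = 188
py1_3 = 228
px2_4 = 132
py2_4 = 220
center_x_5 = 352
center_y_5 = 120
radius_5 = 76
px0_6 = 364
py0_6 = 136
px1_6 = 456
py1_6 = 212
center_x_7 = 456
center_y_7 = 328
center_x_8 = 348
center_y_8 = 408
radius_8 = 40
px2_9 = 372
py2_9 = 372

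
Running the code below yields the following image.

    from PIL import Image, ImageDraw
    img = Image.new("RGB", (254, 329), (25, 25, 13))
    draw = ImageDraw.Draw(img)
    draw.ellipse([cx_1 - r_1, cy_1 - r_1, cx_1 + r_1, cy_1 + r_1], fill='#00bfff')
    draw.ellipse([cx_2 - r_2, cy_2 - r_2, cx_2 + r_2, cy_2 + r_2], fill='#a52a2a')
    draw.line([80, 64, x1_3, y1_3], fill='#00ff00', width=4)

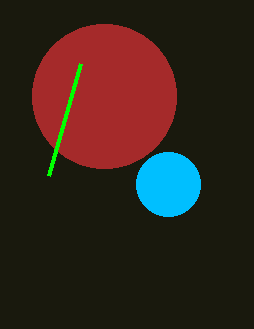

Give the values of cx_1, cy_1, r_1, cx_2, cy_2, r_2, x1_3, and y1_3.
cx_1 = 168; cy_1 = 184; r_1 = 32; cx_2 = 104; cy_2 = 96; r_2 = 72; x1_3 = 48; y1_3 = 176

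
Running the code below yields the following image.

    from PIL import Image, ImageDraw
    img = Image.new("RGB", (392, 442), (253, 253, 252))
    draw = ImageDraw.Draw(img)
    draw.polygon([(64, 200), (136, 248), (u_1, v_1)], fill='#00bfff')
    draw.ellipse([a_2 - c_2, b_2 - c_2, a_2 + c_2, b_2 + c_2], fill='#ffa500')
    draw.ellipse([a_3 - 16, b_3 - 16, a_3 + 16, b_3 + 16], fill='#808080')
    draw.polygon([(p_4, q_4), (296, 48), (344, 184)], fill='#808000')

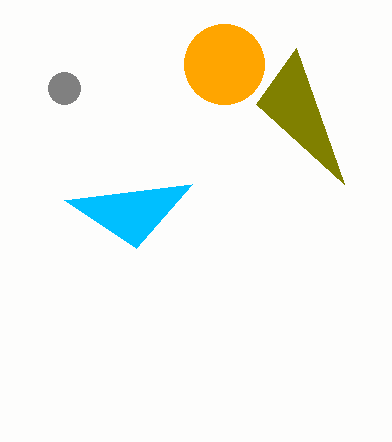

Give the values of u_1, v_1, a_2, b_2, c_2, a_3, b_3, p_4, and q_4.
u_1 = 192
v_1 = 184
a_2 = 224
b_2 = 64
c_2 = 40
a_3 = 64
b_3 = 88
p_4 = 256
q_4 = 104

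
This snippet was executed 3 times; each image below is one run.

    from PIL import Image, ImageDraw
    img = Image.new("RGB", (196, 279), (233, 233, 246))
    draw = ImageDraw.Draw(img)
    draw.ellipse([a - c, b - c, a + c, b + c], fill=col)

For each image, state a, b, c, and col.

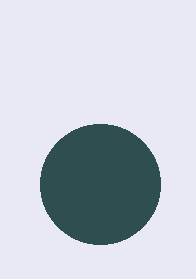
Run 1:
a = 100, b = 184, c = 60, col = 'darkslategray'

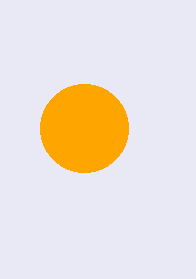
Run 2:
a = 84
b = 128
c = 44
col = 'orange'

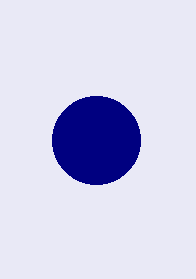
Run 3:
a = 96; b = 140; c = 44; col = 'navy'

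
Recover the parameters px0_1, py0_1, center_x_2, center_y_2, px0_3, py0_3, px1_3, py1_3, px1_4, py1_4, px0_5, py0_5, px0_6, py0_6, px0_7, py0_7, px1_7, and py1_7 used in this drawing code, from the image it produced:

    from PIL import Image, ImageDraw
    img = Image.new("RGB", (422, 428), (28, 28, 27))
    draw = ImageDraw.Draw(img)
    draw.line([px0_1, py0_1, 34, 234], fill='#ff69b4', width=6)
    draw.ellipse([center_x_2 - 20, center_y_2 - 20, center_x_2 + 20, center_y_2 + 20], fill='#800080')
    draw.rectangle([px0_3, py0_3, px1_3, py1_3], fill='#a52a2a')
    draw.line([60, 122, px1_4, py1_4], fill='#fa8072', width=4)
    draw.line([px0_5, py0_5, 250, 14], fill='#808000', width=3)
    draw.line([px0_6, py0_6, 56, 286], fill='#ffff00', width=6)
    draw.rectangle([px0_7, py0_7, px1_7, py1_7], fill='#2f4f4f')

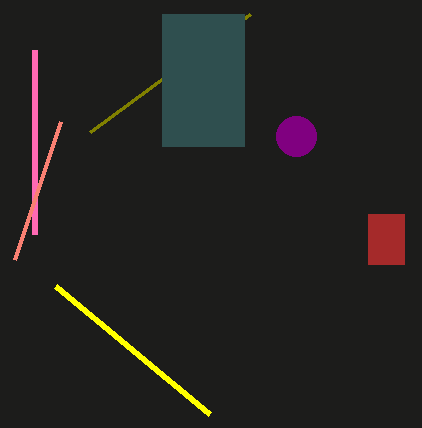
px0_1 = 34; py0_1 = 50; center_x_2 = 296; center_y_2 = 136; px0_3 = 368; py0_3 = 214; px1_3 = 404; py1_3 = 264; px1_4 = 14; py1_4 = 260; px0_5 = 90; py0_5 = 132; px0_6 = 210; py0_6 = 414; px0_7 = 162; py0_7 = 14; px1_7 = 244; py1_7 = 146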